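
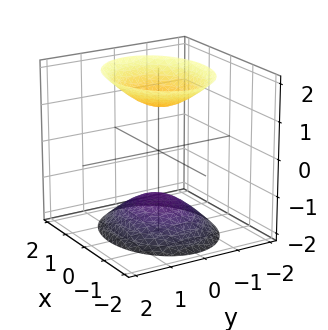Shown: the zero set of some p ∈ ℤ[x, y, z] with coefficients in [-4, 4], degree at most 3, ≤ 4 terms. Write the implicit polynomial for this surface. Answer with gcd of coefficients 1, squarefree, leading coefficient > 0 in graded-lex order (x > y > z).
I count 2 distinct pieces. Treating them together as one polynomial.
The degree is 2 — two separate bowl-shaped sheets opening away from each other; a quadric.
Symmetries: it's symmetric under x → −x, forcing even powers of x; mirror symmetry z ↦ −z ⇒ only even powers of z; the y ↦ −y reflection is a symmetry, so y appears only in even powers.
From the visible intercepts: it misses every integer gridline on the x-axis; the surface avoids every integer y-axis point in the box.
Fitting integer coefficients to these (and the overall shape) gives p.

2*x^2 + 3*y^2 - 2*z^2 + 3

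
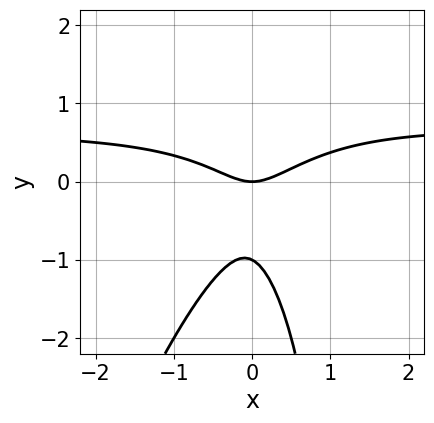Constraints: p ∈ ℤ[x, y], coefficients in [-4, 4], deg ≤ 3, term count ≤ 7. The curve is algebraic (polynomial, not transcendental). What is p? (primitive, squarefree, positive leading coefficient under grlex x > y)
1. deg p = 3. A generic line meets the curve in up to 3 points.
2. From the visible intercepts: among the integer gridlines, it crosses the y-axis at y ∈ {-1, 0}; it meets the x-axis at x = 0 (among the integer gridlines).
3. Matching integer coefficients to the picture gives p.

3*x^2*y - x*y^2 - 2*x^2 + 2*y^2 + 2*y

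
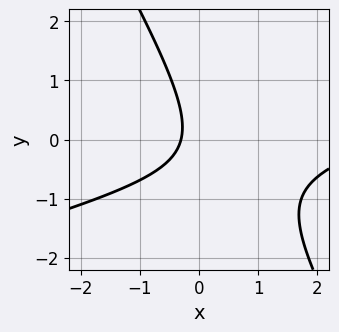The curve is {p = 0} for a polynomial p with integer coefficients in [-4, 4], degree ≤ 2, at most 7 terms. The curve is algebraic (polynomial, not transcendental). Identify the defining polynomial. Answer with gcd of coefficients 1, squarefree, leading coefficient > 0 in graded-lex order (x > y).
First, degree: the shape is more complex than any degree-1 curve, so deg p = 2.
Next, from the visible intercepts: it misses every integer gridline on the y-axis.
Finally, putting this together gives p.

x^2 - 3*x*y - 2*y^2 - 3*x - 1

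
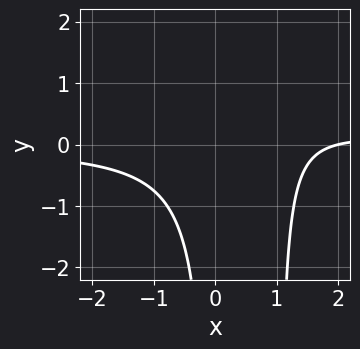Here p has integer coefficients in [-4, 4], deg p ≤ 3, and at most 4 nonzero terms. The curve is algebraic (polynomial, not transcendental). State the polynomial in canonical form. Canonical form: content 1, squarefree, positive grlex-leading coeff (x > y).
First, deg p = 3. A generic line meets the curve in up to 3 points.
Next, reading off the gridlines: it crosses the x-axis at the gridline x = 2; the curve avoids every integer y-axis point in the box.
Finally, the integer polynomial consistent with all of this is the stated p.

2*x^2*y - 2*x*y - x + 2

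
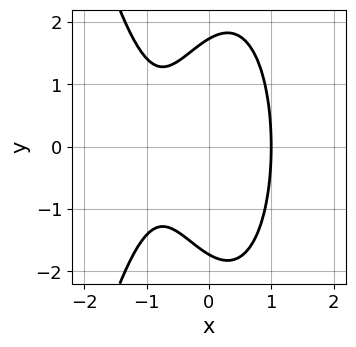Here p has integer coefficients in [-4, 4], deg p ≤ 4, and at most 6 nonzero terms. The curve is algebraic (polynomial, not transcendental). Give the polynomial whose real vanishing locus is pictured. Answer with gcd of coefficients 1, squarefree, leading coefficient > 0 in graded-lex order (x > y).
3*x^3 + 2*x^2 + y^2 - 2*x - 3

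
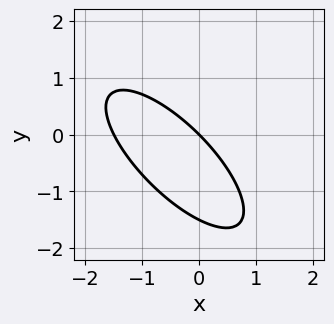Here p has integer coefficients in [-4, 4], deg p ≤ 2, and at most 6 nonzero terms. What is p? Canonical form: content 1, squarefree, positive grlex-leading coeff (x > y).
2*x^2 + 3*x*y + 2*y^2 + 3*x + 3*y

(a) Degree: no degree-1 curve has this shape, so deg p = 2.
(b) Checking where it meets the axes: it meets the x-axis at x = 0 (among the integer gridlines); it crosses the y-axis at the gridline y = 0.
(c) Putting this together gives p.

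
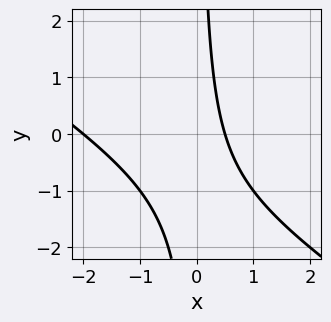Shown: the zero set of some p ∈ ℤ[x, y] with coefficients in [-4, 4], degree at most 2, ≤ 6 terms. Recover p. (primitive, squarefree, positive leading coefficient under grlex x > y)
(a) Degree: no degree-1 curve has this shape, so deg p = 2.
(b) From the axis intercepts and sections: the curve avoids every integer y-axis point in the box; it meets the x-axis at x = -2 (among the integer gridlines).
(c) Putting this together gives p.

2*x^2 + 3*x*y + 3*x - 2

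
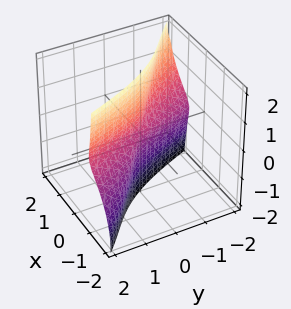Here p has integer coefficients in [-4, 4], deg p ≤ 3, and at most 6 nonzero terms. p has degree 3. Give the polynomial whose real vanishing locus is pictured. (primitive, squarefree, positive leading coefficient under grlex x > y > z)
(a) deg p = 3.
(b) From the axis intercepts and sections: the visible z-axis segment lies entirely on the surface; one x-axis crossing is at x = 0.
(c) Assembling these constraints gives the stated polynomial.

2*x^3 + x^2*y - 2*x^2*z + 3*x*z^2 + 2*y*z^2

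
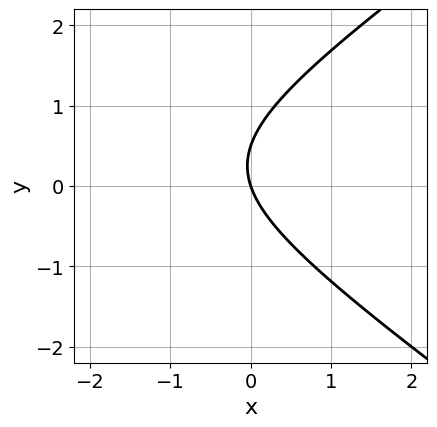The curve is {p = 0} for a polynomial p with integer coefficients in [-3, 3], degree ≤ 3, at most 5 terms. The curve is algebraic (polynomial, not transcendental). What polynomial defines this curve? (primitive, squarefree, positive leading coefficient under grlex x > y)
x^2 - 2*y^2 + 3*x + y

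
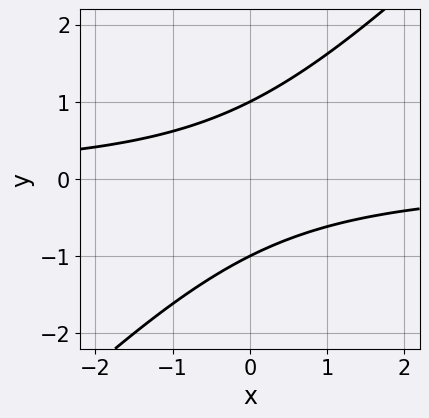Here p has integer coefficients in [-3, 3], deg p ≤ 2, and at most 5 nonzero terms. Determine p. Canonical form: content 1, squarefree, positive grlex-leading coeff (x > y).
x*y - y^2 + 1

1. Degree: no degree-1 curve has this shape, so deg p = 2.
2. From the axis intercepts and sections: it misses every integer gridline on the x-axis; among the integer gridlines, it crosses the y-axis at y ∈ {-1, 1}.
3. Assembling these constraints gives the stated polynomial.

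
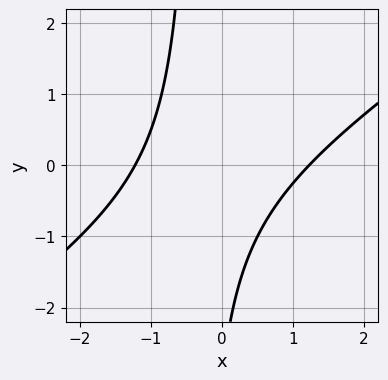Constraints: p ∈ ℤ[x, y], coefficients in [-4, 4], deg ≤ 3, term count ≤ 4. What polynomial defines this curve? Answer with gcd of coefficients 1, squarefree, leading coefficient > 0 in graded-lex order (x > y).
1. The degree is 2 — a generic line meets the curve in up to 2 points.
2. Observable constraints: it misses every integer gridline on the y-axis.
3. Assembling these constraints gives the stated polynomial.

2*x^2 - 3*x*y - y - 3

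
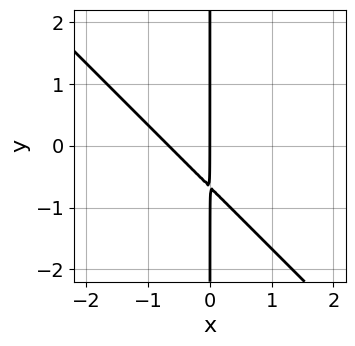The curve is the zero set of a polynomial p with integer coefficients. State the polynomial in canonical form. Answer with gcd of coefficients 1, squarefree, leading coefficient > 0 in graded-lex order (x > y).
(a) deg p = 2. A generic line meets the curve in up to 2 points.
(b) From the visible intercepts: it crosses the x-axis at the gridline x = 0; the visible y-axis segment lies entirely on the curve.
(c) The integer polynomial consistent with all of this is the stated p.

3*x^2 + 3*x*y + 2*x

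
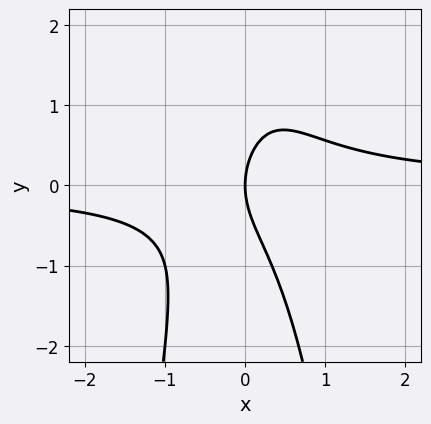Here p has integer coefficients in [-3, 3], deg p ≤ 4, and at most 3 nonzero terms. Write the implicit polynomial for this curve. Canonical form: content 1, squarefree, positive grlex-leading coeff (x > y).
3*x^2*y + y^2 - 2*x

1. deg p = 3. The shape is more complex than any degree-2 curve.
2. Observable constraints: one x-axis crossing is at x = 0; one y-axis crossing is at y = 0.
3. These observations pin down the coefficients.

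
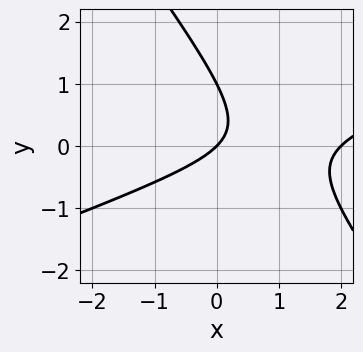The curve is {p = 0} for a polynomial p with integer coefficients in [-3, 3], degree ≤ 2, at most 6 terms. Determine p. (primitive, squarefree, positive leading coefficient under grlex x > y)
x^2 - 2*x*y - 2*y^2 - 2*x + 2*y

The degree is 2 — the shape is more complex than any degree-1 curve.
From the axis intercepts and sections: the x-axis gridline crossings are at x ∈ {0, 2}; among the integer gridlines, it crosses the y-axis at y ∈ {0, 1}.
Matching integer coefficients to the picture gives p.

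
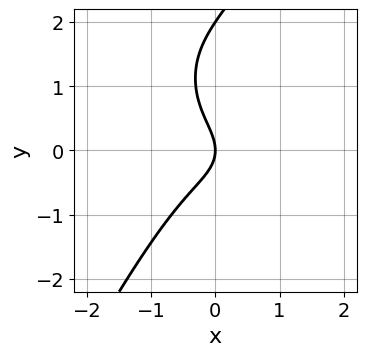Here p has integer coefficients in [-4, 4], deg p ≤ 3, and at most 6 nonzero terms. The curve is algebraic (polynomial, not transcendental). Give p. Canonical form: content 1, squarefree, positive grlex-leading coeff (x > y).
deg p = 3. No degree-2 curve has this shape.
Checking where it meets the axes: it crosses the x-axis at the gridline x = 0; among the integer gridlines, it crosses the y-axis at y ∈ {0, 2}.
Fitting integer coefficients to these (and the overall shape) gives p.

3*x^3 + x*y^2 - y^3 + 2*y^2 + 2*x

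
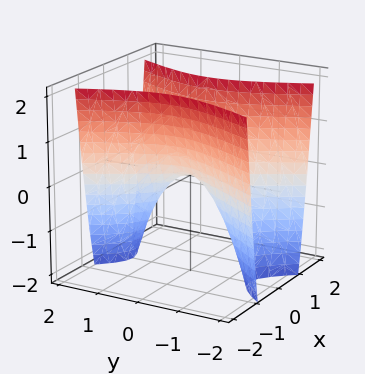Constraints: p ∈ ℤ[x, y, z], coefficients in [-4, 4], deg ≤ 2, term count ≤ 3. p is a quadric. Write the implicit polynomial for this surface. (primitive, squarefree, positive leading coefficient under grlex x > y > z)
First, the degree is 2 — a saddle surface; a quadric.
Next, symmetries: mirror symmetry y ↦ −y ⇒ only even powers of y; mirror symmetry x ↦ −x ⇒ only even powers of x.
Then, from the axis intercepts and sections: it meets the z-axis at z = 0 (among the integer gridlines); one x-axis crossing is at x = 0.
Finally, together with the visible shape, these determine p as stated.

3*x^2 - y^2 - z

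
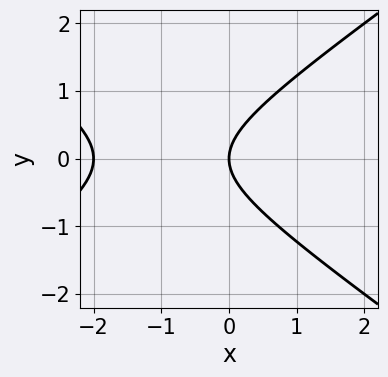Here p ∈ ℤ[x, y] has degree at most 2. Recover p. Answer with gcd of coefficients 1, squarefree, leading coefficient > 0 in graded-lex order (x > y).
x^2 - 2*y^2 + 2*x

1. deg p = 2. No degree-1 curve has this shape.
2. Symmetries: it's symmetric under y → −y, forcing even powers of y.
3. From the visible intercepts: among the integer gridlines, it crosses the x-axis at x ∈ {-2, 0}; one y-axis crossing is at y = 0.
4. Matching integer coefficients to the picture gives p.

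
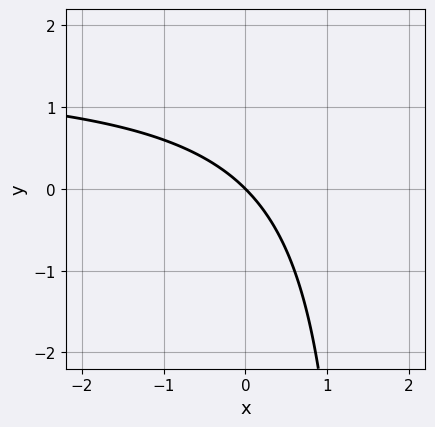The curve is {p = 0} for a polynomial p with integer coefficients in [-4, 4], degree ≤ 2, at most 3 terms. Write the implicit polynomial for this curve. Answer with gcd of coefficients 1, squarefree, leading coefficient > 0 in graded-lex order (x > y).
(a) Degree: a generic line meets the curve in up to 2 points, so deg p = 2.
(b) Observable constraints: it meets the x-axis at x = 0 (among the integer gridlines); it meets the y-axis at y = 0 (among the integer gridlines).
(c) Fitting integer coefficients to these (and the overall shape) gives p.

2*x*y - 3*x - 3*y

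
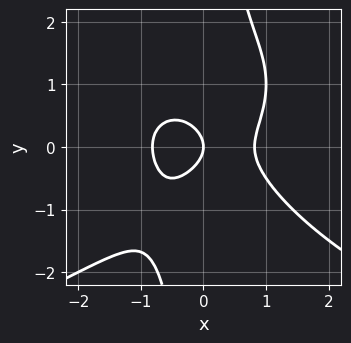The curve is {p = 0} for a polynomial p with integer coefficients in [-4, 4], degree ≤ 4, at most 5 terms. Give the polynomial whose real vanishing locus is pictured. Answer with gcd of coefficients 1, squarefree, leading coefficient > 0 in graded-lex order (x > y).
2*x*y^3 + 3*x^3 - 3*y^2 - 2*x

(a) deg p = 4. A generic line meets the curve in up to 4 points.
(b) Checking where it meets the axes: it crosses the x-axis at the gridline x = 0; one y-axis crossing is at y = 0.
(c) Fitting integer coefficients to these (and the overall shape) gives p.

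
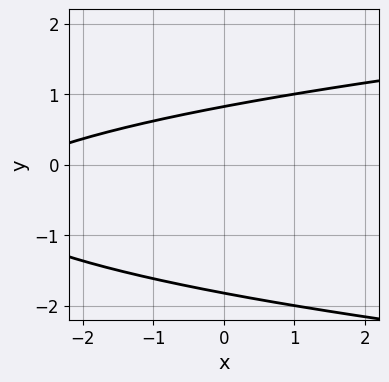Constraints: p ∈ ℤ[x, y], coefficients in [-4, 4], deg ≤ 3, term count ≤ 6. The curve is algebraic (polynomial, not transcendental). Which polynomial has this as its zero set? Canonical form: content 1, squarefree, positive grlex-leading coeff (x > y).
First, degree: a generic line meets the curve in up to 2 points, so deg p = 2.
Then, from the visible intercepts: the curve avoids every integer x-axis point in the box.
Finally, matching integer coefficients to the picture gives p.

2*y^2 - x + 2*y - 3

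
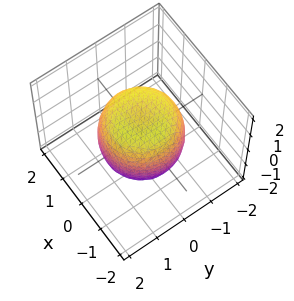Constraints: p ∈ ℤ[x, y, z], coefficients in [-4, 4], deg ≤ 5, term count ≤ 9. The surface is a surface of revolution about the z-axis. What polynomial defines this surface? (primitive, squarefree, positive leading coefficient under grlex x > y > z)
Degree: the shape is more complex than any degree-3 surface, so deg p = 4.
Symmetries: the surface is invariant under rotation about z: p = q(x² + y², z).
From the visible intercepts: the z-axis gridline crossings are at z ∈ {-1, 1}; a circular section at z = 0 has radius between 1 and 2.
Assembling these constraints gives the stated polynomial.

x^4 + 2*x^2*y^2 + y^4 - x^2 - y^2 + z^2 - 1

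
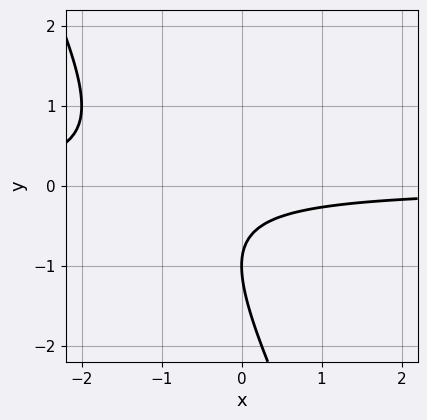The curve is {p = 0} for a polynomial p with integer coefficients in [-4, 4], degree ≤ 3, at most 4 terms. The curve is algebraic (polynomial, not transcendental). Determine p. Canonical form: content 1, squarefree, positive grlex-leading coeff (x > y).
2*x*y + y^2 + 2*y + 1

The degree is 2 — a generic line meets the curve in up to 2 points.
From the visible intercepts: no x-intercept at any integer in the box; one y-axis crossing is at y = -1.
Assembling these constraints gives the stated polynomial.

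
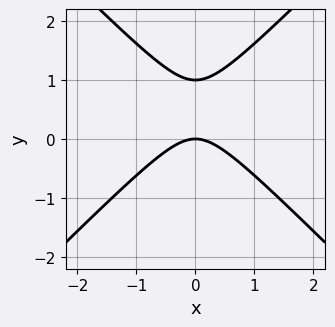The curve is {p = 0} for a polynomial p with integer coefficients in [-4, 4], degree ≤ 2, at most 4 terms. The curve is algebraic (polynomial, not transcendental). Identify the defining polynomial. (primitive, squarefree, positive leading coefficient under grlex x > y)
x^2 - y^2 + y

(a) deg p = 2. The shape is more complex than any degree-1 curve.
(b) Symmetries: the x ↦ −x reflection is a symmetry, so x appears only in even powers.
(c) Checking where it meets the axes: the y-axis gridline crossings are at y ∈ {0, 1}; one x-axis crossing is at x = 0.
(d) Together with the visible shape, these determine p as stated.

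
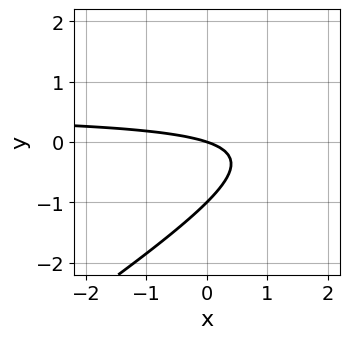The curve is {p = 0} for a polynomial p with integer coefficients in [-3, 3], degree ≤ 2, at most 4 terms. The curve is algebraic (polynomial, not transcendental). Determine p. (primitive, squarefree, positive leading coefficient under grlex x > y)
(a) The degree is 2 — a generic line meets the curve in up to 2 points.
(b) Observable constraints: it crosses the x-axis at the gridline x = 0; among the integer gridlines, it crosses the y-axis at y ∈ {-1, 0}.
(c) These observations pin down the coefficients.

2*x*y - 3*y^2 - x - 3*y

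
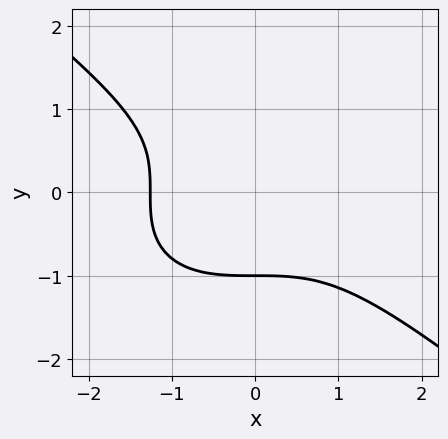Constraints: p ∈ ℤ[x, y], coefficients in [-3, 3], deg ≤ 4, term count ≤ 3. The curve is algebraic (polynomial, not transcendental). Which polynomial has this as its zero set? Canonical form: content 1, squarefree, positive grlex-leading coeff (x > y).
(a) deg p = 3.
(b) Against the integer gridlines: it meets the y-axis at y = -1 (among the integer gridlines).
(c) Putting this together gives p.

x^3 + 2*y^3 + 2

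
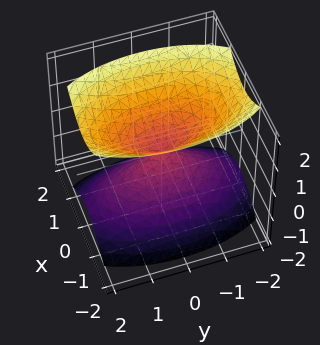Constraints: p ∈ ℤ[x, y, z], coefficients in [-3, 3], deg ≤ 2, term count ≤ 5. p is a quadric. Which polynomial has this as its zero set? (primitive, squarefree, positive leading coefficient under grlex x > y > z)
First, I count 2 distinct pieces.
Next, the degree is 2 — two nappes meeting at a single point; a quadric.
Next, symmetries: it's symmetric under x → −x, forcing even powers of x; the y ↦ −y reflection is a symmetry, so y appears only in even powers; it's symmetric under z → −z, forcing even powers of z.
Next, against the integer gridlines: one y-axis crossing is at y = 0; one z-axis crossing is at z = 0; one x-axis crossing is at x = 0.
Finally, these observations pin down the coefficients.

3*x^2 + y^2 - 2*z^2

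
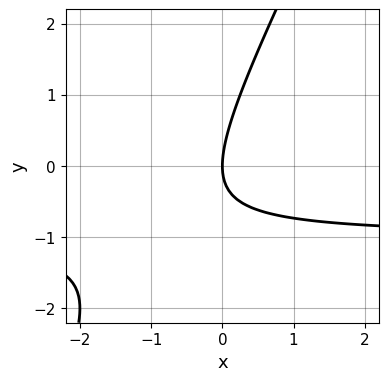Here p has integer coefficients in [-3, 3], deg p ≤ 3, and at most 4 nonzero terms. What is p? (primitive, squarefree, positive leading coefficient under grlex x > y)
2*x*y - y^2 + 2*x

First, the degree is 2 — no degree-1 curve has this shape.
Next, observable constraints: one x-axis crossing is at x = 0; one y-axis crossing is at y = 0.
Finally, assembling these constraints gives the stated polynomial.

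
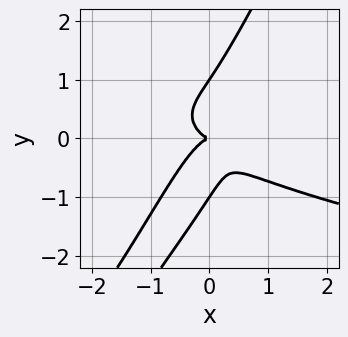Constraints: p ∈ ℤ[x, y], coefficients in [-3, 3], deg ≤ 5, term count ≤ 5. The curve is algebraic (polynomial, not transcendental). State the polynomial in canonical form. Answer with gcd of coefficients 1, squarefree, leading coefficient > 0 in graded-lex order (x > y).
2*x^2*y^2 - 3*x*y^3 + y^4 - 2*x^3 - y^2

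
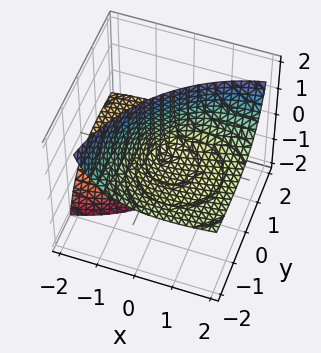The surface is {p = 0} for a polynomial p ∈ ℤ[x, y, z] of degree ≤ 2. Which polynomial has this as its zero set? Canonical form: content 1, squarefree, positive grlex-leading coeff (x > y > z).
x^2 - 3*x*z + y^2 + 3*y*z - z

(a) I count 2 distinct pieces. They look like related sheets of one shape, so recover p as a whole.
(b) deg p = 2. The shape is more complex than any degree-1 surface.
(c) Observable constraints: it meets the x-axis at x = 0 (among the integer gridlines); it meets the z-axis at z = 0 (among the integer gridlines).
(d) Solving for integer coefficients yields p as stated.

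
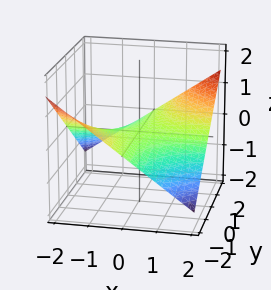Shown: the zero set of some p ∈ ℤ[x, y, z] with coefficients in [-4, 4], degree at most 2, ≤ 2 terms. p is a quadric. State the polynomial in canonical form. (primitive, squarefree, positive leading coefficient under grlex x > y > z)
x*y - 3*z

deg p = 2. A saddle surface; a quadric.
From the axis intercepts and sections: every point of the y-axis in the box is on the surface; the visible x-axis segment lies entirely on the surface.
Assembling these constraints gives the stated polynomial.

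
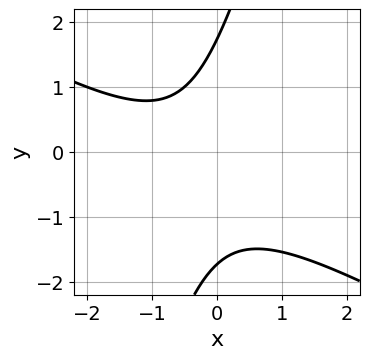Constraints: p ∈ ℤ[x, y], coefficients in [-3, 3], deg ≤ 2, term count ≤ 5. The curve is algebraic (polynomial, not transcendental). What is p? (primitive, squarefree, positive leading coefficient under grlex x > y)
2*x^2 + 3*x*y - y^2 + 2*x + 3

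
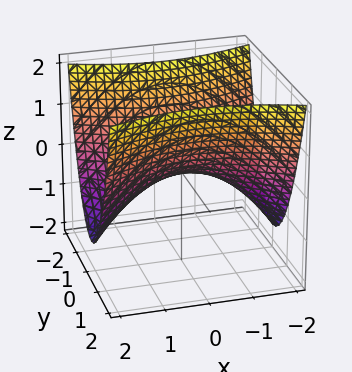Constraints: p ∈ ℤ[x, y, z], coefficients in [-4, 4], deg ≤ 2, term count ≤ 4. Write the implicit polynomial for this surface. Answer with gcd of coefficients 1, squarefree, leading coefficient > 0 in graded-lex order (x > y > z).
(a) Degree: a saddle surface; a quadric, so deg p = 2.
(b) Symmetries: it's symmetric under y → −y, forcing even powers of y; mirror symmetry x ↦ −x ⇒ only even powers of x.
(c) Reading off the gridlines: it crosses the x-axis at the gridline x = 0; it crosses the y-axis at the gridline y = 0; it meets the z-axis at z = 0 (among the integer gridlines).
(d) Matching integer coefficients to the picture gives p.

x^2 - 3*y^2 + 3*z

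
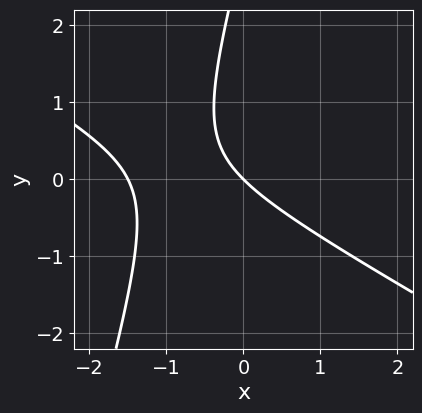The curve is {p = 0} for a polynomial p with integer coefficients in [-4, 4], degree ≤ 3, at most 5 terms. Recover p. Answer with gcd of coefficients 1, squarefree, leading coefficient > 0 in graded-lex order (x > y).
2*x^2 + 3*x*y - y^2 + 3*x + 3*y

First, degree: the shape is more complex than any degree-1 curve, so deg p = 2.
Next, reading off the gridlines: one y-axis crossing is at y = 0; it meets the x-axis at x = 0 (among the integer gridlines).
Finally, fitting integer coefficients to these (and the overall shape) gives p.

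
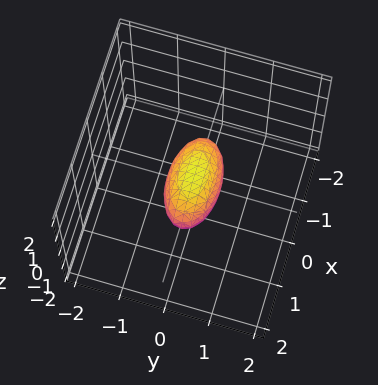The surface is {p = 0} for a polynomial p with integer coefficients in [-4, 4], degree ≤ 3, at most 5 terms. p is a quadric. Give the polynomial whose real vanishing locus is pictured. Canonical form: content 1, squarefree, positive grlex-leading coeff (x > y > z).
x^2 + 3*y^2 + 2*z^2 - 1

First, the degree is 2 — bounded and convex; a quadric.
Then, symmetries: mirror symmetry z ↦ −z ⇒ only even powers of z; it's symmetric under y → −y, forcing even powers of y; it's symmetric under x → −x, forcing even powers of x.
Next, checking where it meets the axes: the x-axis gridline crossings are at x ∈ {-1, 1}.
Finally, assembling these constraints gives the stated polynomial.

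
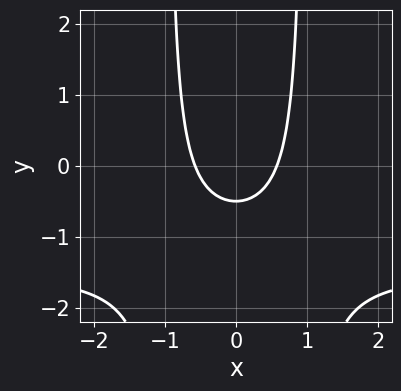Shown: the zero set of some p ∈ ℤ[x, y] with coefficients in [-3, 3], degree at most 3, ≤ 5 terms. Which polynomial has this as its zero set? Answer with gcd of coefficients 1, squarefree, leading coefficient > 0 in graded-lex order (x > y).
First, degree: a generic line meets the curve in up to 3 points, so deg p = 3.
Next, symmetries: mirror symmetry x ↦ −x ⇒ only even powers of x.
Finally, assembling these constraints gives the stated polynomial.

2*x^2*y + 3*x^2 - 2*y - 1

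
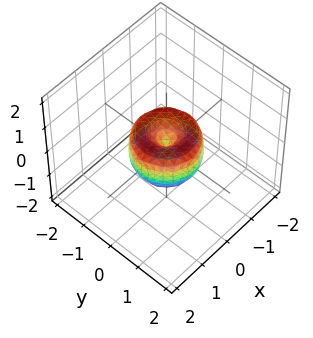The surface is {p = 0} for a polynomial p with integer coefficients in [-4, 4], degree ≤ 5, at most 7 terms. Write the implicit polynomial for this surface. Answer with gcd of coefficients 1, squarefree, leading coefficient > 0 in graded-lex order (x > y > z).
2*x^4 + 4*x^2*y^2 + 2*y^4 - 2*x^2 - 2*y^2 + z^2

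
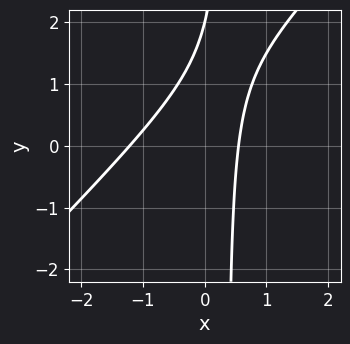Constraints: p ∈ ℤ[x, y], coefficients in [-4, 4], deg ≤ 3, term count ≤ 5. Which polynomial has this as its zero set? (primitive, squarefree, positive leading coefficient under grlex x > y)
3*x^2 - 3*x*y + 2*x + y - 2

(a) deg p = 2.
(b) Observable constraints: it meets the y-axis at y = 2 (among the integer gridlines).
(c) Assembling these constraints gives the stated polynomial.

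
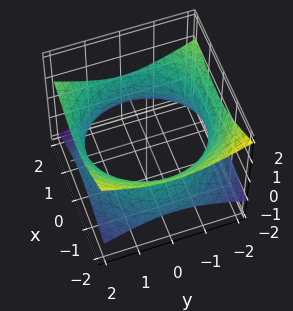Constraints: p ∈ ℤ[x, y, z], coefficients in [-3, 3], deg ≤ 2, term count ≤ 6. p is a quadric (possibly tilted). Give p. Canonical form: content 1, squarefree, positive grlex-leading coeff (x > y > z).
(a) Degree: no degree-1 surface has this shape, so deg p = 2.
(b) Checking where it meets the axes: no z-intercept at any integer in the box.
(c) Assembling these constraints gives the stated polynomial.

x^2 - x*z + y^2 - 3*z^2 - 3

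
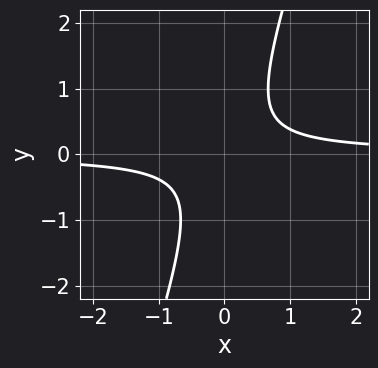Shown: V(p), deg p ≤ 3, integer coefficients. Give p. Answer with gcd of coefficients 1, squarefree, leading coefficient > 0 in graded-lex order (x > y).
1. deg p = 2. The shape is more complex than any degree-1 curve.
2. Checking where it meets the axes: it misses every integer gridline on the y-axis; no x-intercept at any integer in the box.
3. Fitting integer coefficients to these (and the overall shape) gives p.

3*x*y - y^2 - 1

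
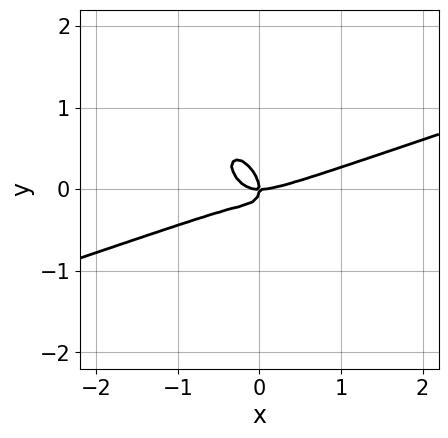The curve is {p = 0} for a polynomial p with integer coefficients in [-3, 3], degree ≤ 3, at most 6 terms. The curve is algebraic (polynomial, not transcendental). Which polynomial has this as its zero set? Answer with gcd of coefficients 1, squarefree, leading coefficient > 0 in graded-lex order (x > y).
(a) Degree: a generic line meets the curve in up to 3 points, so deg p = 3.
(b) Checking where it meets the axes: one x-axis crossing is at x = 0; one y-axis crossing is at y = 0.
(c) Together with the visible shape, these determine p as stated.

x^3 - 2*x^2*y - 2*x*y^2 - 2*y^3 - x*y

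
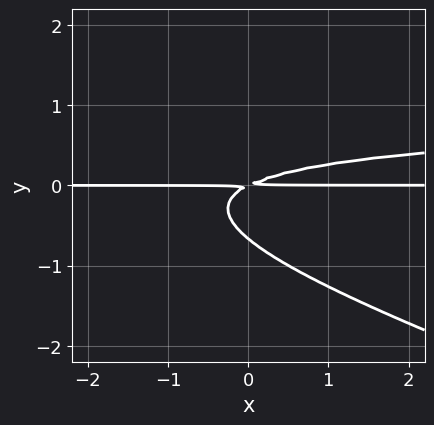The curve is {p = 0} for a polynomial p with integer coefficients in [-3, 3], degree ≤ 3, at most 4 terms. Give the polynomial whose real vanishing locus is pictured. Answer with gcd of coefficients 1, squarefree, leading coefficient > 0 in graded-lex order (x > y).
x*y^2 + 3*y^3 - x*y + 2*y^2

deg p = 3.
Reading off the gridlines: the visible x-axis segment lies entirely on the curve.
Assembling these constraints gives the stated polynomial.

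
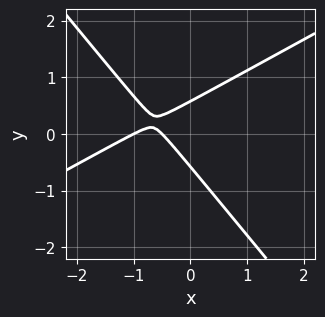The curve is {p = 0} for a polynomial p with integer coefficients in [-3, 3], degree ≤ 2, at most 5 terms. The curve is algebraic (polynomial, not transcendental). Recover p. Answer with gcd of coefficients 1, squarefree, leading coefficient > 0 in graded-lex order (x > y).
2*x^2 - 2*x*y - 3*y^2 + 3*x + 1

First, deg p = 2.
Next, from the visible intercepts: one x-axis crossing is at x = -1.
Finally, the integer polynomial consistent with all of this is the stated p.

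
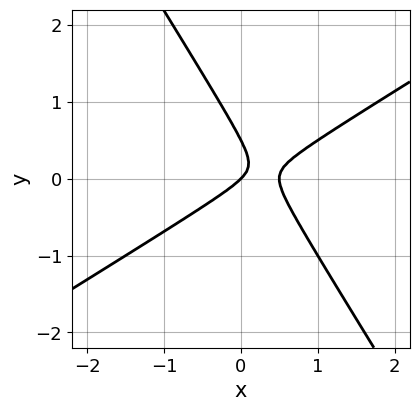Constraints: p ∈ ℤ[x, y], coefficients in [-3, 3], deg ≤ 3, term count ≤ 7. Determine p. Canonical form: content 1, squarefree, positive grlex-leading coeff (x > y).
2*x^2 - 2*x*y - 2*y^2 - x + y

1. deg p = 2. The shape is more complex than any degree-1 curve.
2. Observable constraints: one y-axis crossing is at y = 0; it meets the x-axis at x = 0 (among the integer gridlines).
3. Solving for integer coefficients yields p as stated.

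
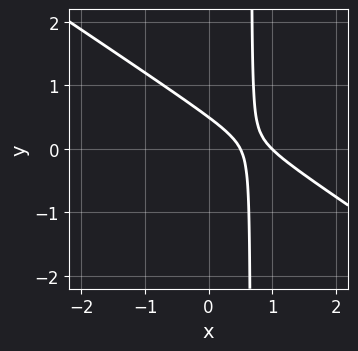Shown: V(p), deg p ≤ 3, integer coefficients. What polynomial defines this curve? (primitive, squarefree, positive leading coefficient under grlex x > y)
2*x^2 + 3*x*y - 3*x - 2*y + 1

1. The degree is 2 — no degree-1 curve has this shape.
2. Against the integer gridlines: it meets the x-axis at x = 1 (among the integer gridlines).
3. Together with the visible shape, these determine p as stated.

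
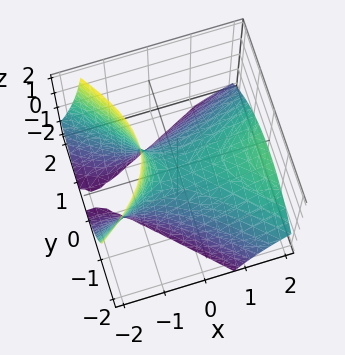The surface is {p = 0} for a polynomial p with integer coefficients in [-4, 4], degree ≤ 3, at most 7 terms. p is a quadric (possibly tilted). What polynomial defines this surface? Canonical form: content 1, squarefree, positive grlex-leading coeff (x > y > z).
x^2 - x*y - 2*x*z - 2*y^2 - 2*z

deg p = 2. The shape is more complex than any degree-1 surface.
Observable constraints: it meets the y-axis at y = 0 (among the integer gridlines); it meets the x-axis at x = 0 (among the integer gridlines).
These observations pin down the coefficients.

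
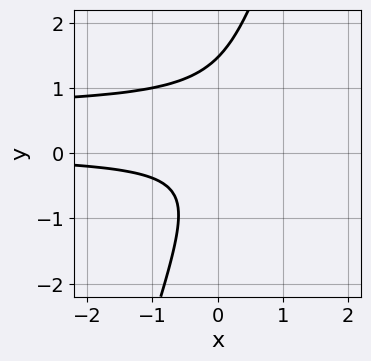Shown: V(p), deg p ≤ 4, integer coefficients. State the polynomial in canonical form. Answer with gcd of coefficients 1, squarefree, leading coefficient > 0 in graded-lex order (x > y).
1. deg p = 3. The shape is more complex than any degree-2 curve.
2. Against the integer gridlines: it misses every integer gridline on the x-axis.
3. Together with the visible shape, these determine p as stated.

3*x*y^2 - y^3 - 2*x*y + y^2 + 1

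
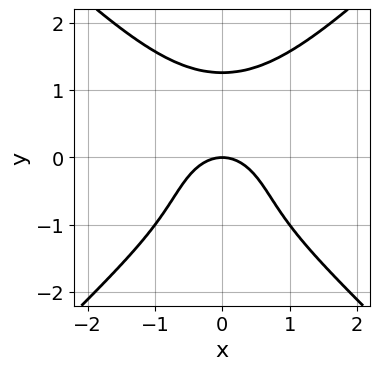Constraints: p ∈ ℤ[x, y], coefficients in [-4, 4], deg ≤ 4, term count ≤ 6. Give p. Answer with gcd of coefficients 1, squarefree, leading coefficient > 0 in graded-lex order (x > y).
x^4 - y^4 + 2*x^2 + 2*y

1. Degree: a generic line meets the curve in up to 4 points, so deg p = 4.
2. Symmetries: mirror symmetry x ↦ −x ⇒ only even powers of x.
3. Observable constraints: one x-axis crossing is at x = 0; it meets the y-axis at y = 0 (among the integer gridlines).
4. These observations pin down the coefficients.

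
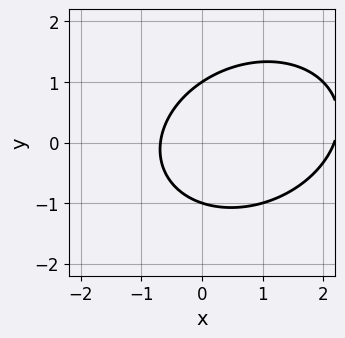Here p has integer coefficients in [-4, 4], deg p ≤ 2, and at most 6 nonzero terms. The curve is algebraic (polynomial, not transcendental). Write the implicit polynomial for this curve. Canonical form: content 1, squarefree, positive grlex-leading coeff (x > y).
2*x^2 - x*y + 3*y^2 - 3*x - 3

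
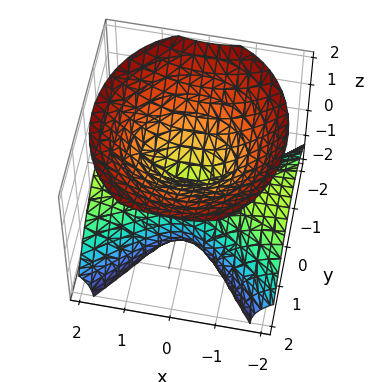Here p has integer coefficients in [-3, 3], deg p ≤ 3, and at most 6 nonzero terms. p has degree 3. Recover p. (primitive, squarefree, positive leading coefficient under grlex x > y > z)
There are 2 components. Treating them together as one polynomial.
Degree: a generic line meets the surface in up to 3 points, so deg p = 3.
From the axis intercepts and sections: the z-axis gridline crossings are at z ∈ {-2, 0}; the visible x-axis segment lies entirely on the surface; it crosses the y-axis at the gridline y = 0.
Putting this together gives p.

2*x^2*z - z^3 + 3*y^2 - 2*z^2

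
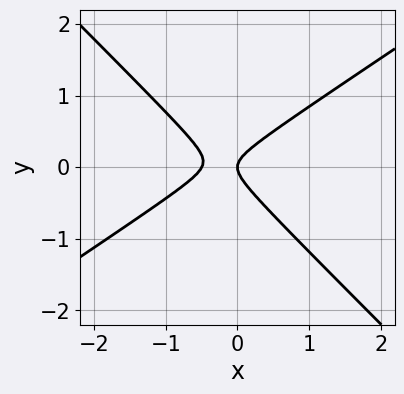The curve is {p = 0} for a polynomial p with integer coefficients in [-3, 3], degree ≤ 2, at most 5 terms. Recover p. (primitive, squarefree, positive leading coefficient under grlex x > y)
First, deg p = 2. No degree-1 curve has this shape.
Next, checking where it meets the axes: one x-axis crossing is at x = 0; one y-axis crossing is at y = 0.
Finally, assembling these constraints gives the stated polynomial.

2*x^2 - x*y - 3*y^2 + x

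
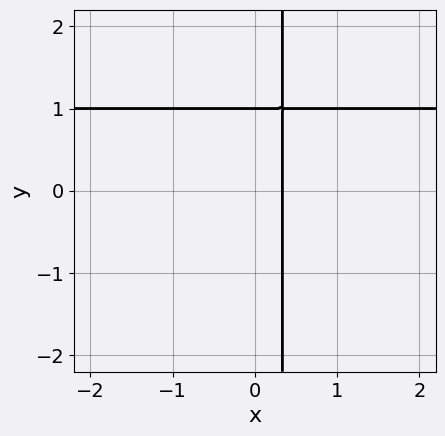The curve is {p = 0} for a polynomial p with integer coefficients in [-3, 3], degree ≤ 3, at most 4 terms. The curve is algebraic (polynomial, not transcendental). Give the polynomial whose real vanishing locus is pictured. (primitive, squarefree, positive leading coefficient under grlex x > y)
3*x*y - 3*x - y + 1

(a) deg p = 2. No degree-1 curve has this shape.
(b) Against the integer gridlines: it meets the y-axis at y = 1 (among the integer gridlines).
(c) Fitting integer coefficients to these (and the overall shape) gives p.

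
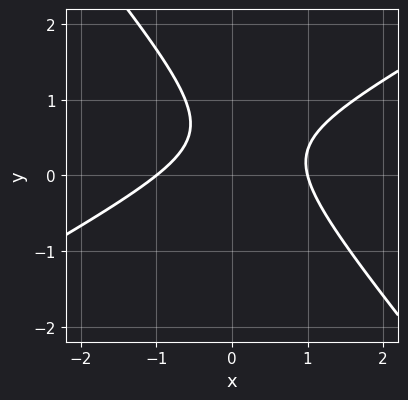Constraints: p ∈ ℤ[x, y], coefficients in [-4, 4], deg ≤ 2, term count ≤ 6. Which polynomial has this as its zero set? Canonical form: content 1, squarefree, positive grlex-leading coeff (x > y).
First, the degree is 2 — no degree-1 curve has this shape.
Next, from the visible intercepts: no y-intercept at any integer in the box; the x-axis gridline crossings are at x ∈ {-1, 1}.
Finally, assembling these constraints gives the stated polynomial.

2*x^2 - 2*x*y - 3*y^2 + 3*y - 2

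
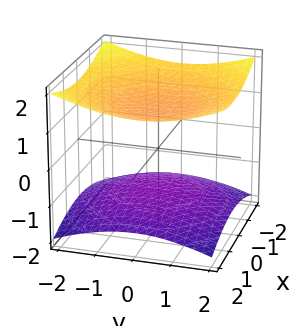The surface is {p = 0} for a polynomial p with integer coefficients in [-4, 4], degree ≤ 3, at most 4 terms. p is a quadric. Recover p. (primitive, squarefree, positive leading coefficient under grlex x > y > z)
x^2 + y^2 - 3*z^2 + 3

(a) There are 2 components. Treating them together as one polynomial.
(b) deg p = 2. Two separate bowl-shaped sheets opening away from each other; a quadric.
(c) Symmetries: every cross-section ⟂ z is a circle, so x, y appear only via x² + y²; the z ↦ −z reflection is a symmetry, so z appears only in even powers.
(d) Observable constraints: no y-intercept at any integer in the box; the surface avoids every integer x-axis point in the box; among the integer gridlines, it crosses the z-axis at z ∈ {-1, 1}.
(e) These observations pin down the coefficients.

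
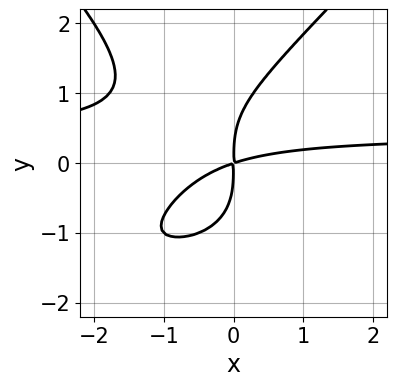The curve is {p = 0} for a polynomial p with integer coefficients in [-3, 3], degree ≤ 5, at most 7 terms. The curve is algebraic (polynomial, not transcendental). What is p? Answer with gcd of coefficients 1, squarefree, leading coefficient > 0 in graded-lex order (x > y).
The degree is 4 — a generic line meets the curve in up to 4 points.
The integer polynomial consistent with all of this is the stated p.

x^2*y^2 - y^4 + 2*x^2*y - x^2 + 3*x*y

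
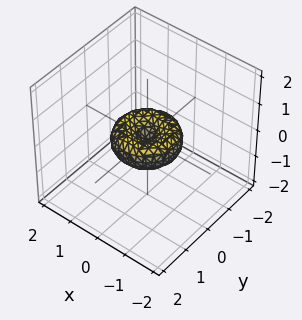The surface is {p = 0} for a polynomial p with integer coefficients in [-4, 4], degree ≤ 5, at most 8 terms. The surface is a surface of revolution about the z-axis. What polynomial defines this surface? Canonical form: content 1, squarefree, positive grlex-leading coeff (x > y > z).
First, deg p = 4. A generic line meets the surface in up to 4 points.
Next, symmetries: rotational symmetry about the z-axis ⇒ p depends on x, y only through x² + y².
Then, from the visible intercepts: a circular section at z = 0 has radius exactly 1; one z-axis crossing is at z = 0; among the integer gridlines, it crosses the y-axis at y ∈ {-1, 0, 1}.
Finally, putting this together gives p. Check: (1, 0, 0) on the x-axis lies on the surface, and p(1, 0, 0) = 0. ✓

2*x^4 + 4*x^2*y^2 + 2*y^4 - 2*x^2 - 2*y^2 + 3*z^2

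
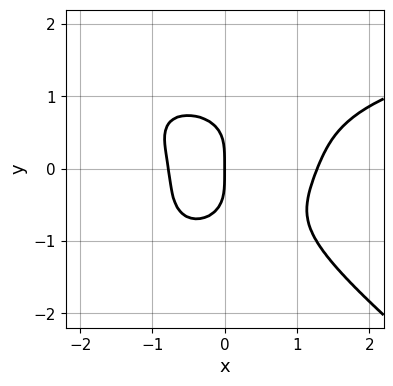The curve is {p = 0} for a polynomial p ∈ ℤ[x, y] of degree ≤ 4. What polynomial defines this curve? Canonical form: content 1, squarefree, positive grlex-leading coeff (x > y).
(a) The degree is 4 — a generic line meets the curve in up to 4 points.
(b) From the visible intercepts: one y-axis crossing is at y = 0; it crosses the x-axis at the gridline x = 0.
(c) Fitting integer coefficients to these (and the overall shape) gives p.

x^3*y + 2*y^4 - 2*x^3 + x^2 + 2*x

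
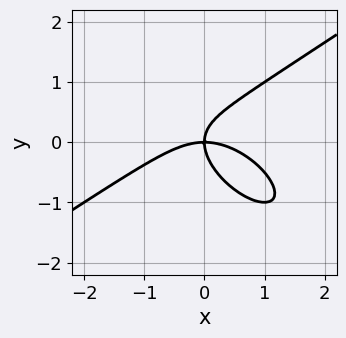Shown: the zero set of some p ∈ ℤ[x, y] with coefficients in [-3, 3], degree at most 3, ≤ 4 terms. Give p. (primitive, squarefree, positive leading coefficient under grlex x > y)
x^3 - x*y^2 - 2*y^3 + 2*x*y

1. The degree is 3 — no degree-2 curve has this shape.
2. Observable constraints: one x-axis crossing is at x = 0; one y-axis crossing is at y = 0.
3. These observations pin down the coefficients.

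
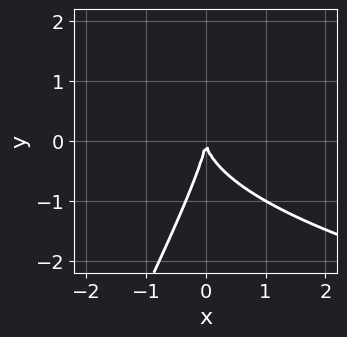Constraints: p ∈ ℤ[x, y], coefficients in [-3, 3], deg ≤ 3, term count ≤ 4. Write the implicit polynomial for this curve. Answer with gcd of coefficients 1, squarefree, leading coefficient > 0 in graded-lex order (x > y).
2*x*y^2 - y^3 - 3*x^2

(a) Degree: the shape is more complex than any degree-2 curve, so deg p = 3.
(b) Checking where it meets the axes: it meets the y-axis at y = 0 (among the integer gridlines); it meets the x-axis at x = 0 (among the integer gridlines).
(c) Assembling these constraints gives the stated polynomial.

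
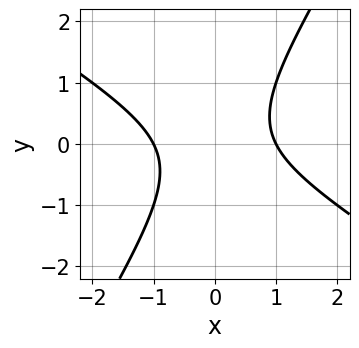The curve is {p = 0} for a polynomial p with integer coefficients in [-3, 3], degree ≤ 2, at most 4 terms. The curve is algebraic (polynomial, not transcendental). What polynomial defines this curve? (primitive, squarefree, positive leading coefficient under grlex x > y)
First, deg p = 2. No degree-1 curve has this shape.
Then, from the axis intercepts and sections: among the integer gridlines, it crosses the x-axis at x ∈ {-1, 1}; it misses every integer gridline on the y-axis.
Finally, together with the visible shape, these determine p as stated.

x^2 + x*y - y^2 - 1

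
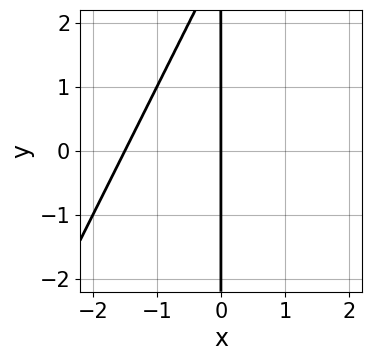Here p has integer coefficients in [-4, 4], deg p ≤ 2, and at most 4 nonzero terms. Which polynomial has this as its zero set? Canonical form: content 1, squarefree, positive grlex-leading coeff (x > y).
(a) The degree is 2 — the shape is more complex than any degree-1 curve.
(b) From the axis intercepts and sections: the visible y-axis segment lies entirely on the curve; it meets the x-axis at x = 0 (among the integer gridlines).
(c) Solving for integer coefficients yields p as stated.

2*x^2 - x*y + 3*x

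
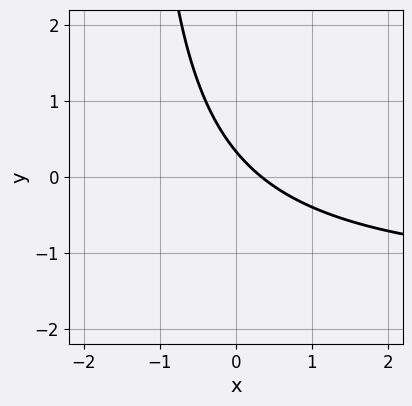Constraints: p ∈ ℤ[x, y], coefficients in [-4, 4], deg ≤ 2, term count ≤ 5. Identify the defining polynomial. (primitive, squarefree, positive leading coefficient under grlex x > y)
1. The degree is 2 — a generic line meets the curve in up to 2 points.
2. Matching integer coefficients to the picture gives p.

2*x*y + 3*x + 3*y - 1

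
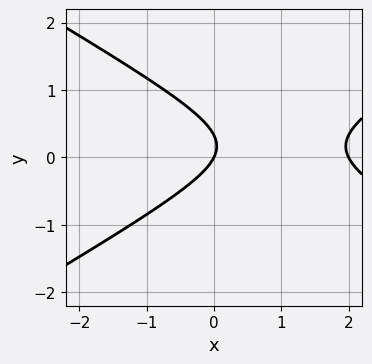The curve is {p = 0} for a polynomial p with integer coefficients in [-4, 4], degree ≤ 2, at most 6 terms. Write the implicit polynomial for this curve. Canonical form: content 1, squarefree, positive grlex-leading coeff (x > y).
(a) Degree: a generic line meets the curve in up to 2 points, so deg p = 2.
(b) Checking where it meets the axes: one y-axis crossing is at y = 0; the x-axis gridline crossings are at x ∈ {0, 2}.
(c) Assembling these constraints gives the stated polynomial.

x^2 - 3*y^2 - 2*x + y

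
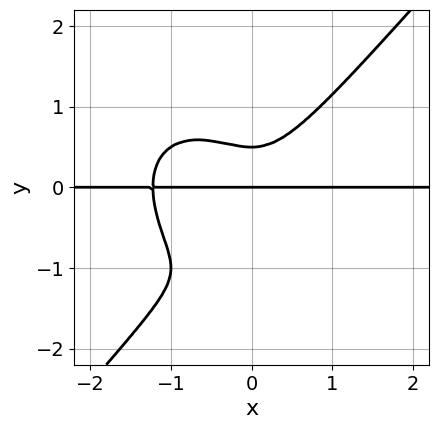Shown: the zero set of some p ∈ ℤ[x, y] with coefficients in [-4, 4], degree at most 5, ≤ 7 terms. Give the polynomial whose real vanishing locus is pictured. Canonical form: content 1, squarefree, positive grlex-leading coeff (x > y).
3*x^3*y - 2*y^4 + 3*x^2*y - 3*y^3 + y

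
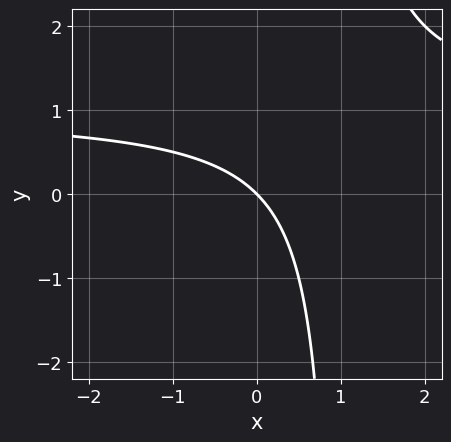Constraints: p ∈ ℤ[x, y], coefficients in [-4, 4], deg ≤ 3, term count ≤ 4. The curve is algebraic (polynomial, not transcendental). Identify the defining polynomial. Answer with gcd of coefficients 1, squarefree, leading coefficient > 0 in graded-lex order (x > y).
(a) Degree: no degree-1 curve has this shape, so deg p = 2.
(b) From the visible intercepts: it crosses the y-axis at the gridline y = 0; one x-axis crossing is at x = 0.
(c) Putting this together gives p.

x*y - x - y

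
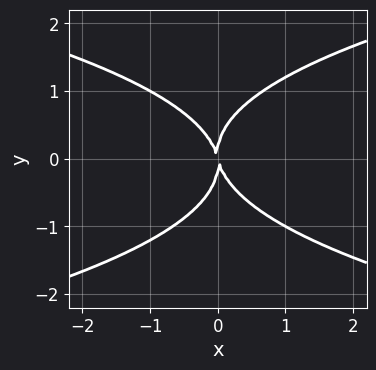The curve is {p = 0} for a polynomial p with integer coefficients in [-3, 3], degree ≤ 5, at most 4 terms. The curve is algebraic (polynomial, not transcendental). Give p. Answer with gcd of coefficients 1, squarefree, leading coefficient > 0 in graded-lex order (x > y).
2*y^4 - 3*x^2 - x*y

Degree: a generic line meets the curve in up to 4 points, so deg p = 4.
Against the integer gridlines: it crosses the x-axis at the gridline x = 0; it crosses the y-axis at the gridline y = 0.
These observations pin down the coefficients.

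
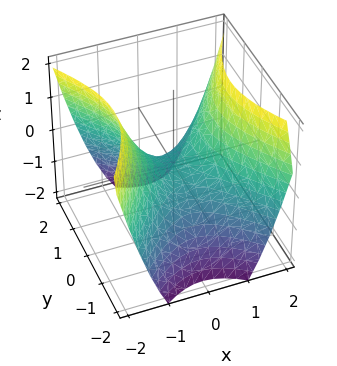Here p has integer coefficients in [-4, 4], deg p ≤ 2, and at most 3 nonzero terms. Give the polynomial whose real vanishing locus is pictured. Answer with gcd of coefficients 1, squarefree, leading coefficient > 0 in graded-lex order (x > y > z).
First, deg p = 2. A hyperbolic paraboloid; a quadric.
Then, symmetries: the y ↦ −y reflection is a symmetry, so y appears only in even powers; the x ↦ −x reflection is a symmetry, so x appears only in even powers.
Next, reading off the gridlines: one x-axis crossing is at x = 0; it crosses the y-axis at the gridline y = 0.
Finally, fitting integer coefficients to these (and the overall shape) gives p.

3*x^2 - 2*y^2 - 3*z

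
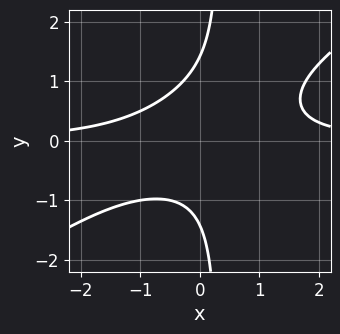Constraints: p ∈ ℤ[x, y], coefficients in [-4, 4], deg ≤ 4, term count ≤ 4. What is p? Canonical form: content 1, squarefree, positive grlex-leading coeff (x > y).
2*x^2*y - 3*x*y^2 + y^2 - 2

(a) Degree: the shape is more complex than any degree-2 curve, so deg p = 3.
(b) Checking where it meets the axes: it misses every integer gridline on the x-axis.
(c) Together with the visible shape, these determine p as stated.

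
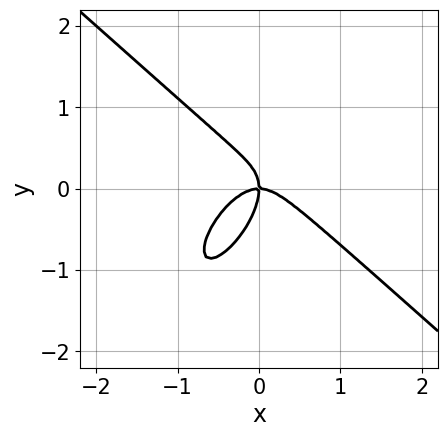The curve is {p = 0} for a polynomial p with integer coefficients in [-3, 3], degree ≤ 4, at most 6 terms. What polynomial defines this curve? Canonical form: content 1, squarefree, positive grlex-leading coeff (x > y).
3*x^3 - 2*x*y^2 + 2*y^3 + 2*x*y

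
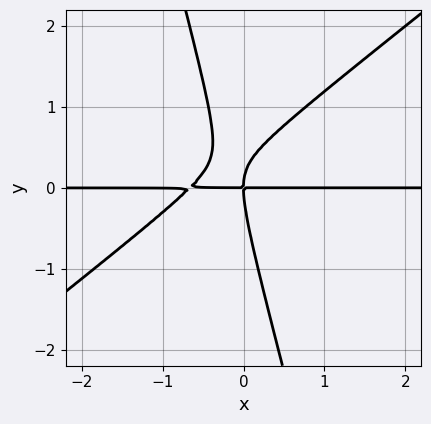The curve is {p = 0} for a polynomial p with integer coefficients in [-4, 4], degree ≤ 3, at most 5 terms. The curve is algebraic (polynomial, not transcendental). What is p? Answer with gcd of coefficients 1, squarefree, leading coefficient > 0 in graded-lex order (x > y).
3*x^2*y - 3*x*y^2 - y^3 + 2*x*y

First, deg p = 3.
Then, checking where it meets the axes: it crosses the y-axis at the gridline y = 0; the visible x-axis segment lies entirely on the curve.
Finally, the integer polynomial consistent with all of this is the stated p.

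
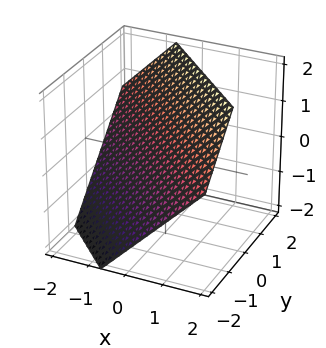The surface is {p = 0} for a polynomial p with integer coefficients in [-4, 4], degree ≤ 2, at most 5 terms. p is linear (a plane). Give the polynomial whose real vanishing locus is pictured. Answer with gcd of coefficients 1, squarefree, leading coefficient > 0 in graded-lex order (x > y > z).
Degree: the surface is flat (a plane), so deg p = 1.
Putting this together gives p.

3*x + 3*y - 3*z + 2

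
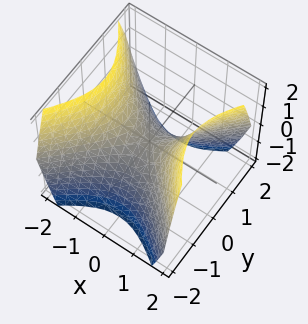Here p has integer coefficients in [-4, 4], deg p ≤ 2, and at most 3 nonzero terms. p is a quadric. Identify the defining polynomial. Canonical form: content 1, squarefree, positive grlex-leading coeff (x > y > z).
(a) deg p = 2. A hyperbolic paraboloid; a quadric.
(b) Symmetries: it's symmetric under y → −y, forcing even powers of y; mirror symmetry x ↦ −x ⇒ only even powers of x.
(c) Against the integer gridlines: one y-axis crossing is at y = 0; it meets the x-axis at x = 0 (among the integer gridlines); it meets the z-axis at z = 0 (among the integer gridlines).
(d) Together with the visible shape, these determine p as stated.

x^2 - y^2 - z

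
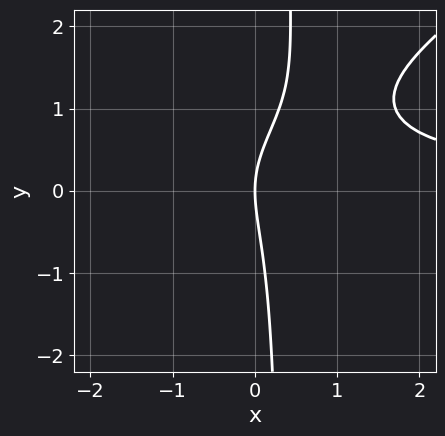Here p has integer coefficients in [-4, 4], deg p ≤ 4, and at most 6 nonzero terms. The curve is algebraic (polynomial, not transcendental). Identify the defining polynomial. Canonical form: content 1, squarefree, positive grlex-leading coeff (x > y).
(a) Degree: no degree-2 curve has this shape, so deg p = 3.
(b) Against the integer gridlines: one y-axis crossing is at y = 0; it crosses the x-axis at the gridline x = 0.
(c) These observations pin down the coefficients.

2*x^2*y - 3*x*y^2 + 2*x*y + y^2 - 3*x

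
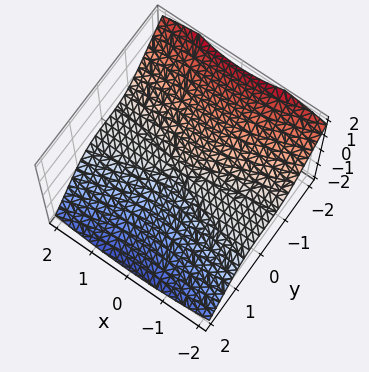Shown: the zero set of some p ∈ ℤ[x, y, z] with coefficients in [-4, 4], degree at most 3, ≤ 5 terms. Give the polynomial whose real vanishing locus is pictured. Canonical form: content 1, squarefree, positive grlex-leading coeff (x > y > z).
Degree: a generic line meets the surface in up to 3 points, so deg p = 3.
From the visible intercepts: every point of the x-axis in the box is on the surface; one y-axis crossing is at y = 0.
Matching integer coefficients to the picture gives p.

2*x^2*z + 3*y^3 + 3*z^3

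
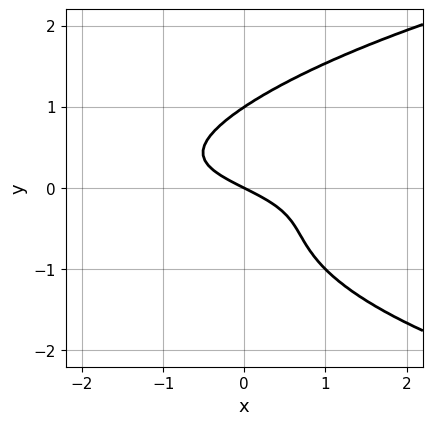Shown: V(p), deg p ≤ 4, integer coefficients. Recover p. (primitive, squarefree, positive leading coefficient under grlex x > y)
First, deg p = 4.
Next, from the visible intercepts: one x-axis crossing is at x = 0; the y-axis gridline crossings are at y ∈ {0, 1}.
Finally, putting this together gives p.

2*y^4 - 3*x*y^2 - x - 2*y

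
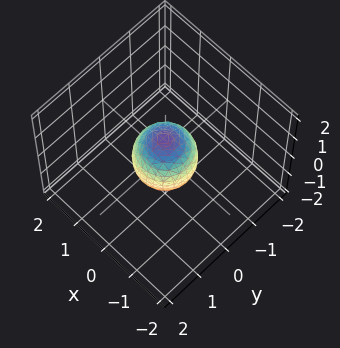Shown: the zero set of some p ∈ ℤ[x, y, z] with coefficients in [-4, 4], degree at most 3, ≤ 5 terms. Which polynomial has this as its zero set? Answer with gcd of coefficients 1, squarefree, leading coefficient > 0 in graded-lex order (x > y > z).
3*x^2 + 3*y^2 + 2*z^2 - 2

(a) Degree: a closed, bounded, convex surface; a quadric, so deg p = 2.
(b) Symmetry: every cross-section ⟂ z is a circle, so x, y appear only via x² + y²; mirror symmetry z ↦ −z ⇒ only even powers of z.
(c) Reading off the gridlines: a circular section at z = 0 has radius between 0 and 1; among the integer gridlines, it crosses the z-axis at z ∈ {-1, 1}.
(d) Matching integer coefficients to the picture gives p.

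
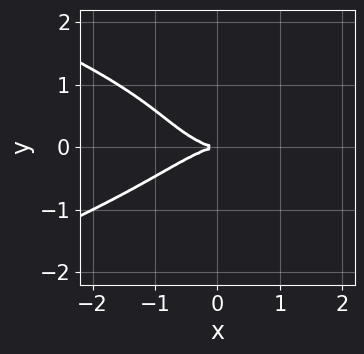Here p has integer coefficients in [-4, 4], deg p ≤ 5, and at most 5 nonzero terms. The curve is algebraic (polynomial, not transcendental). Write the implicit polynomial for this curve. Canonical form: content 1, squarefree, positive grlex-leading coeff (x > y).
Degree: no degree-3 curve has this shape, so deg p = 4.
Checking where it meets the axes: it meets the y-axis at y = 0 (among the integer gridlines); one x-axis crossing is at x = 0.
The integer polynomial consistent with all of this is the stated p.

3*y^4 + x^3 - 2*y^3 + 3*y^2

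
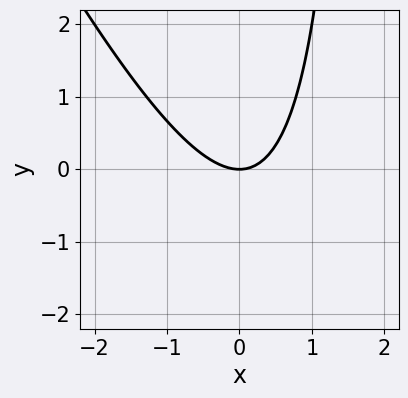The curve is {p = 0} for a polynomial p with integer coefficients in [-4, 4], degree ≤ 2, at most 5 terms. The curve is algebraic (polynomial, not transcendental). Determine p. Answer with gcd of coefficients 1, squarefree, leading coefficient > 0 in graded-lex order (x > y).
2*x^2 + x*y - 2*y

(a) deg p = 2. No degree-1 curve has this shape.
(b) From the axis intercepts and sections: it meets the x-axis at x = 0 (among the integer gridlines); one y-axis crossing is at y = 0.
(c) Matching integer coefficients to the picture gives p.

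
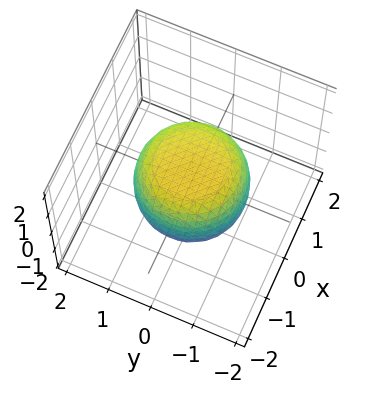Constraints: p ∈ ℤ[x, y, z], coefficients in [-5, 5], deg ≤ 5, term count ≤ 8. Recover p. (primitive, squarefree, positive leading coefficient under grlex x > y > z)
(a) deg p = 4. The shape is more complex than any degree-3 surface.
(b) Symmetry: the z-axis is an axis of rotation, so x and y enter only as x² + y².
(c) From the visible intercepts: among the integer gridlines, it crosses the z-axis at z ∈ {-1, 1}; a circular section at z = 1 has radius between 0 and 1.
(d) The integer polynomial consistent with all of this is the stated p.

2*x^4 + 4*x^2*y^2 + 2*y^4 - x^2 - y^2 + 3*z^2 - 3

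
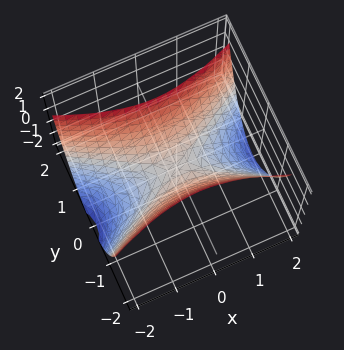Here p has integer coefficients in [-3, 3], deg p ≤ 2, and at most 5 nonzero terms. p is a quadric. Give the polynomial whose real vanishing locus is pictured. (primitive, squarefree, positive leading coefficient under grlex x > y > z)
The degree is 2 — a saddle surface; a quadric.
Symmetries: it's symmetric under x → −x, forcing even powers of x; mirror symmetry y ↦ −y ⇒ only even powers of y.
Observable constraints: it meets the x-axis at x = 0 (among the integer gridlines); it meets the y-axis at y = 0 (among the integer gridlines); one z-axis crossing is at z = 0.
Putting this together gives p.

x^2 - 3*y^2 + 2*z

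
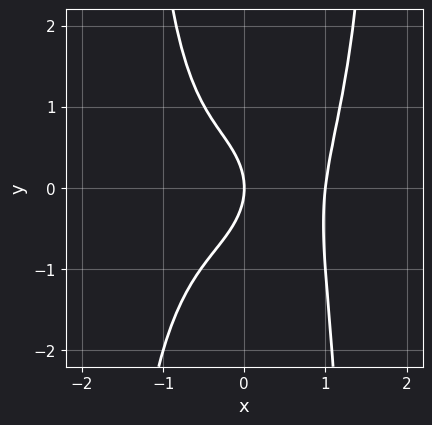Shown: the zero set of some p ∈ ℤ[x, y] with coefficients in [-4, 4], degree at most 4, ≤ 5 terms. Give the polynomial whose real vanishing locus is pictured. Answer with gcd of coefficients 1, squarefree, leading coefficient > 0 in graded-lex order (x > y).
3*x^4 - x^3*y + x^2*y^2 - 2*y^2 - 3*x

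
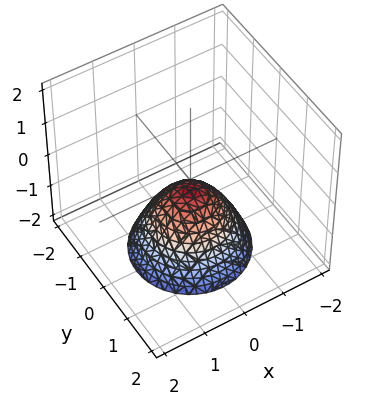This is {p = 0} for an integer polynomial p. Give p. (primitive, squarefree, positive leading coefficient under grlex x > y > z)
3*x^2 + 3*y^2 + 3*z + 1

(a) The degree is 2 — no degree-1 surface has this shape.
(b) By symmetry, the surface is invariant under rotation about z: p = q(x² + y², z).
(c) Against the integer gridlines: a circular section at z = -1 has radius between 0 and 1; it misses every integer gridline on the y-axis; the surface avoids every integer x-axis point in the box.
(d) Putting this together gives p.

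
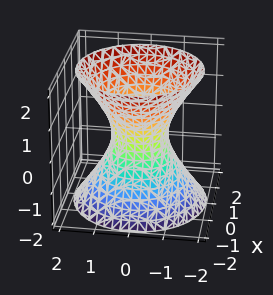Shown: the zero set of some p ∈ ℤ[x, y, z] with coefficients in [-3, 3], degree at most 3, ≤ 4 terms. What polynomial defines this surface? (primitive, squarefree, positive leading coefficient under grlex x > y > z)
3*x^2 + 3*y^2 - 2*z^2 - 2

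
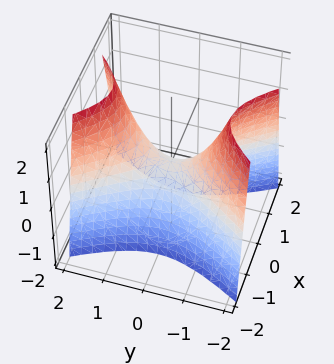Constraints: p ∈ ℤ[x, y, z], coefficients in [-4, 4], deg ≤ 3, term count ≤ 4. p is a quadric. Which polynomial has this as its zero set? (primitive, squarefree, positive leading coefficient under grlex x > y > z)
2*x^2 - y^2 + z

First, the degree is 2 — a hyperbolic paraboloid; a quadric.
Then, symmetries: the y ↦ −y reflection is a symmetry, so y appears only in even powers; the x ↦ −x reflection is a symmetry, so x appears only in even powers.
Next, from the axis intercepts and sections: it meets the x-axis at x = 0 (among the integer gridlines); one y-axis crossing is at y = 0; it crosses the z-axis at the gridline z = 0.
Finally, solving for integer coefficients yields p as stated.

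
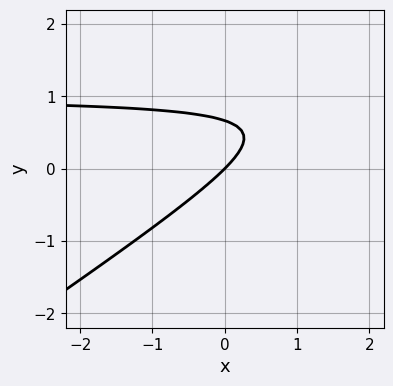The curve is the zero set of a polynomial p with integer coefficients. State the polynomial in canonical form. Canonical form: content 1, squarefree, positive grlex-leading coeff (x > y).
2*x*y - 3*y^2 - 2*x + 2*y

deg p = 2.
Against the integer gridlines: it meets the x-axis at x = 0 (among the integer gridlines); one y-axis crossing is at y = 0.
Fitting integer coefficients to these (and the overall shape) gives p.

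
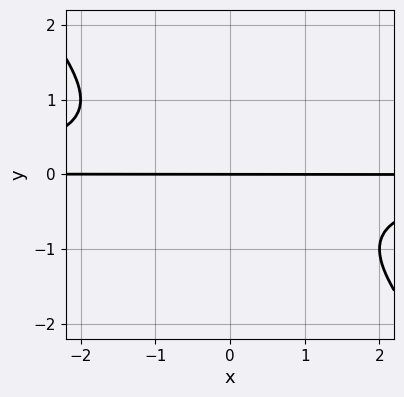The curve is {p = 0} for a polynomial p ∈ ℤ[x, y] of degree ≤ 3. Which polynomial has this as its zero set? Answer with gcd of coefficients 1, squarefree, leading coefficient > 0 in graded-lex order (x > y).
1. deg p = 3. The shape is more complex than any degree-2 curve.
2. From the axis intercepts and sections: the visible x-axis segment lies entirely on the curve; it meets the y-axis at y = 0 (among the integer gridlines).
3. Matching integer coefficients to the picture gives p.

x*y^2 + y^3 + y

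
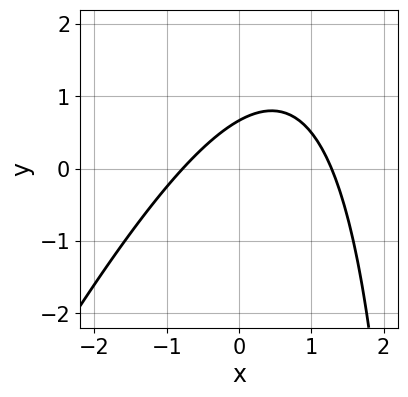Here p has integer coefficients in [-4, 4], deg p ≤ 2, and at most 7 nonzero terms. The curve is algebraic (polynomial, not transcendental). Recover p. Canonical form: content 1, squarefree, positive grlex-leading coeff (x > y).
2*x^2 - x*y - x + 3*y - 2

First, the degree is 2 — no degree-1 curve has this shape.
Finally, putting this together gives p.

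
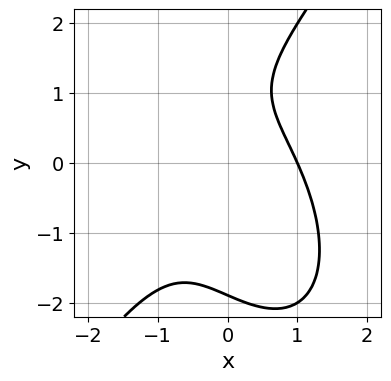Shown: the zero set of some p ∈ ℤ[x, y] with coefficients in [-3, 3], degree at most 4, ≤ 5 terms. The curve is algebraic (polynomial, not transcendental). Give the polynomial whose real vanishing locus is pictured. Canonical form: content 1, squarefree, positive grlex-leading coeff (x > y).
1. The degree is 3 — a generic line meets the curve in up to 3 points.
2. Checking where it meets the axes: it meets the x-axis at x = 1 (among the integer gridlines).
3. Fitting integer coefficients to these (and the overall shape) gives p.

3*x^3 - y^3 + 2*x*y + 2*y - 3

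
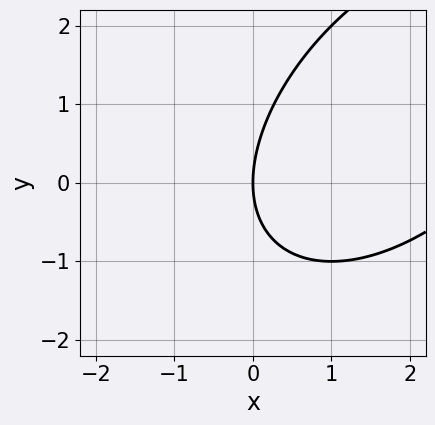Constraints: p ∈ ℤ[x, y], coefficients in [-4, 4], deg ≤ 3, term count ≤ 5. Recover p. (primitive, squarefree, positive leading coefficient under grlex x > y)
x^2 - x*y + y^2 - 3*x

(a) deg p = 2. A generic line meets the curve in up to 2 points.
(b) Reading off the gridlines: it crosses the x-axis at the gridline x = 0; it crosses the y-axis at the gridline y = 0.
(c) Matching integer coefficients to the picture gives p.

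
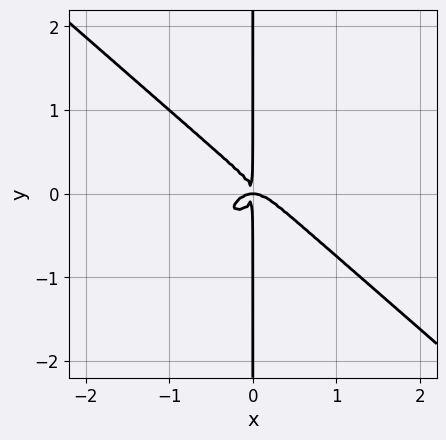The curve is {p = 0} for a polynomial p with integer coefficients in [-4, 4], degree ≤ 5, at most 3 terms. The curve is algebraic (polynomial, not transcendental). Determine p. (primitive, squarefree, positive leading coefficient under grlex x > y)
2*x^4 + 3*x*y^3 + x^2*y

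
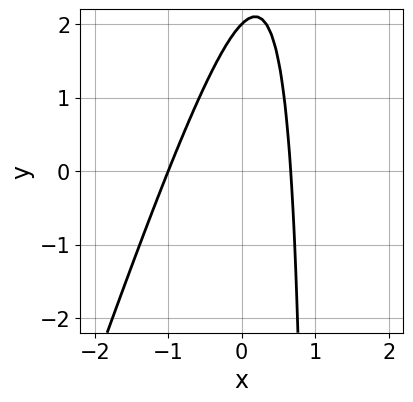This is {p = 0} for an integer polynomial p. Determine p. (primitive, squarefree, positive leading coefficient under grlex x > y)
3*x^2 - x*y + x + y - 2

(a) Degree: the shape is more complex than any degree-1 curve, so deg p = 2.
(b) From the axis intercepts and sections: it meets the y-axis at y = 2 (among the integer gridlines); it crosses the x-axis at the gridline x = -1.
(c) Solving for integer coefficients yields p as stated.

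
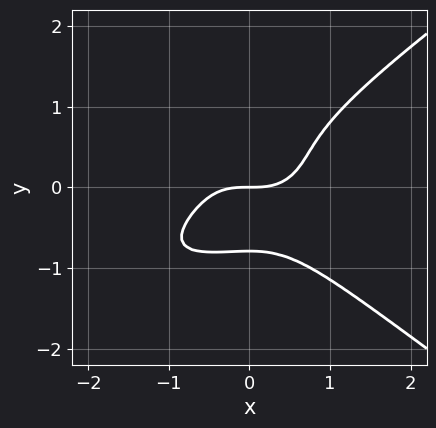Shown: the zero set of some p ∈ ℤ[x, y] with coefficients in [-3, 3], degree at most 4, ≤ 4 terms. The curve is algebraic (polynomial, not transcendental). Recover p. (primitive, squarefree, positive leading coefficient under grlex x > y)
(a) deg p = 4.
(b) From the axis intercepts and sections: it crosses the x-axis at the gridline x = 0; it crosses the y-axis at the gridline y = 0.
(c) Assembling these constraints gives the stated polynomial.

x^2*y^2 - 2*y^4 + x^3 - y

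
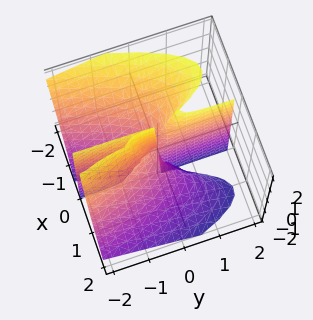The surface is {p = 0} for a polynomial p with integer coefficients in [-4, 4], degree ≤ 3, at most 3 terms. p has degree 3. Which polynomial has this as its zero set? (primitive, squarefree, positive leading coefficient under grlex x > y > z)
(a) deg p = 3.
(b) Against the integer gridlines: every point of the y-axis in the box is on the surface; it meets the x-axis at x = 0 (among the integer gridlines); the visible z-axis segment lies entirely on the surface.
(c) The integer polynomial consistent with all of this is the stated p.

3*x^3 + 3*x^2*z + 2*x*y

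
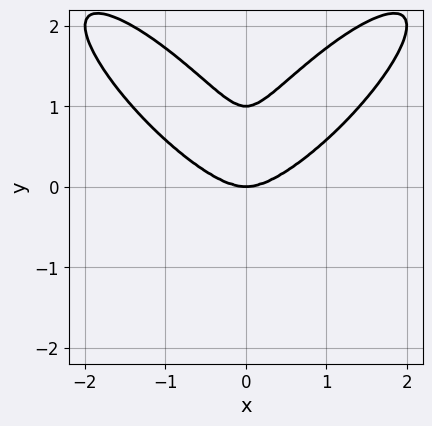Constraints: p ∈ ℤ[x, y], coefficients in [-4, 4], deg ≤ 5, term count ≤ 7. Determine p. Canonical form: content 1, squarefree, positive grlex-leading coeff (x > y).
First, deg p = 4. No degree-3 curve has this shape.
Next, symmetries: mirror symmetry x ↦ −x ⇒ only even powers of x.
Then, from the axis intercepts and sections: among the integer gridlines, it crosses the y-axis at y ∈ {0, 1}; it crosses the x-axis at the gridline x = 0.
Finally, these observations pin down the coefficients.

x^4 - x^2*y^2 + y^4 - x^2*y - y^3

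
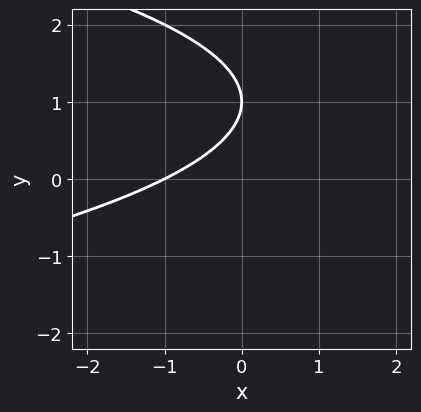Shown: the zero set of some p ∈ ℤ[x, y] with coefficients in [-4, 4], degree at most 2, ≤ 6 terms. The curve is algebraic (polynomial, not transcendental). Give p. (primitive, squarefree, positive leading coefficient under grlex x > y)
deg p = 2.
Reading off the gridlines: one x-axis crossing is at x = -1; it meets the y-axis at y = 1 (among the integer gridlines).
Solving for integer coefficients yields p as stated.

y^2 + x - 2*y + 1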